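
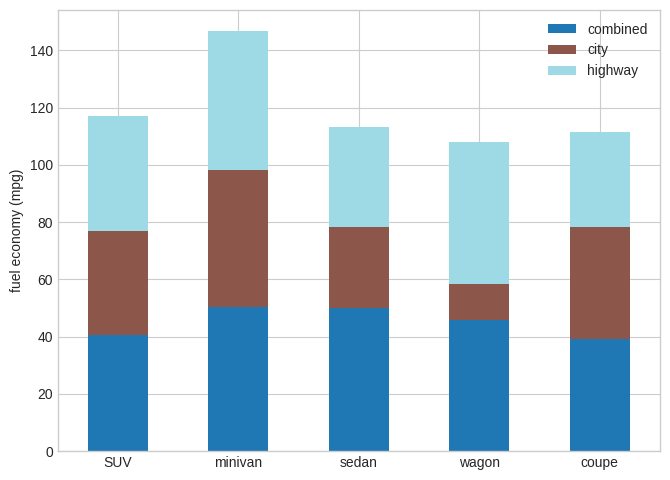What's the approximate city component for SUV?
city top ≈ 80, bottom ≈ 40; segment ≈ 40.

≈ 40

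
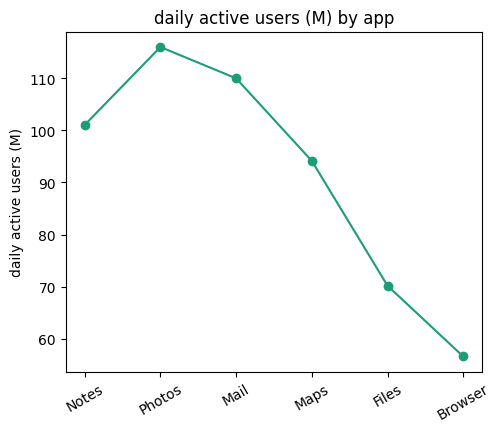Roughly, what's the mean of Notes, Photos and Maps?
(100 + 115 + 95) / 3 ≈ 103.

≈ 103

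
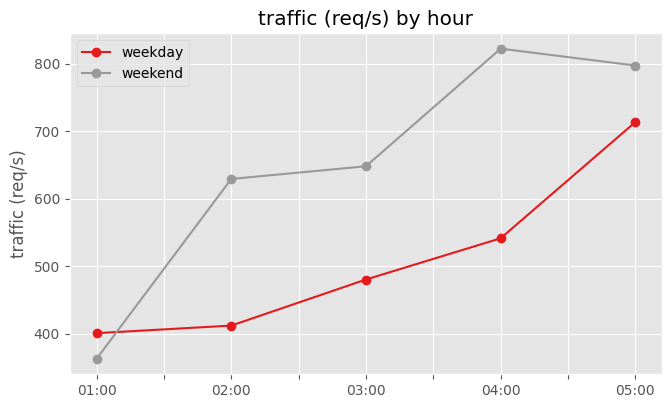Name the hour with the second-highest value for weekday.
04:00

Top 3 for weekday: 05:00 ≈ 700, 04:00 ≈ 550, 03:00 ≈ 500.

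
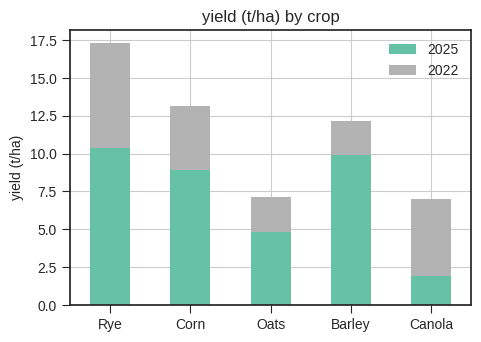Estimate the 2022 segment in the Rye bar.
≈ 8

2022 top ≈ 18, bottom ≈ 10; segment ≈ 8.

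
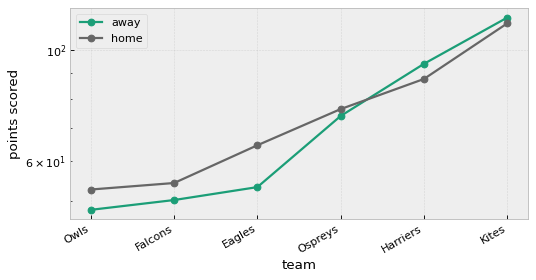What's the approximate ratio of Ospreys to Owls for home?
Ospreys ≈ 80, Owls ≈ 50; 80/50 ≈ 1.6.

≈ 1.6×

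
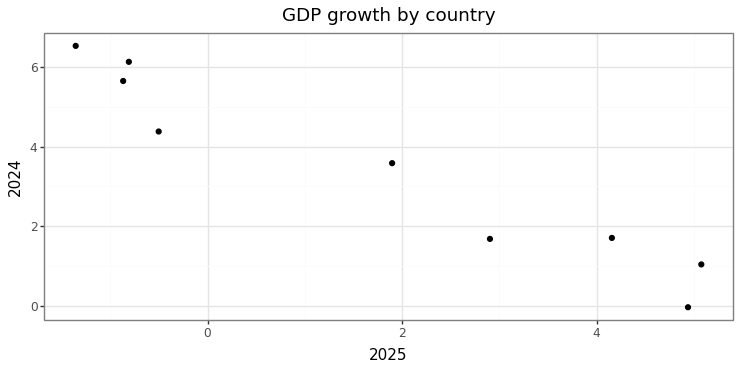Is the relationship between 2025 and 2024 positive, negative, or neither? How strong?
Points are negatively correlated; strong (|r| ≈ 1.0).

negative, strong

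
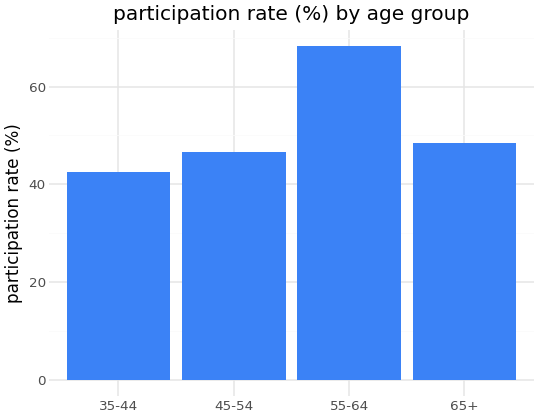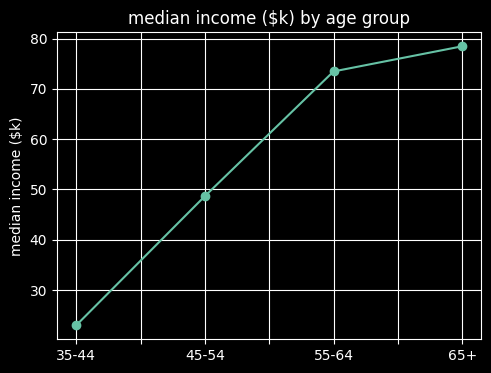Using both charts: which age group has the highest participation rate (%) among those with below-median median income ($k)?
Chart 2 median median income ($k) ≈ 60; below-median age groups: 35-44, 45-54. Among those, 45-54 has the highest participation rate (%) (≈ 50).

45-54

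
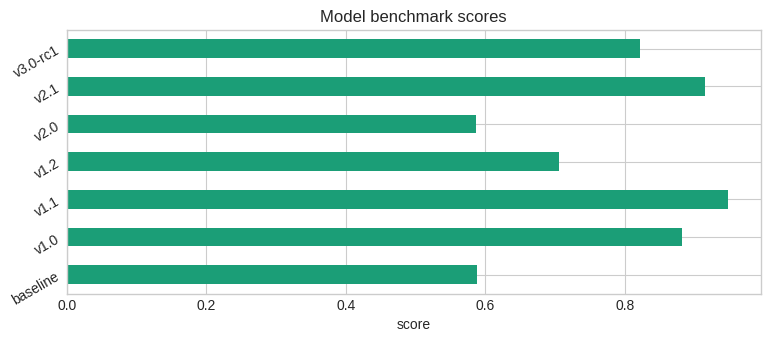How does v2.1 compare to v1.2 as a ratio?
v2.1 ≈ 0.9, v1.2 ≈ 0.7; 0.9/0.7 ≈ 1.29.

≈ 1.29×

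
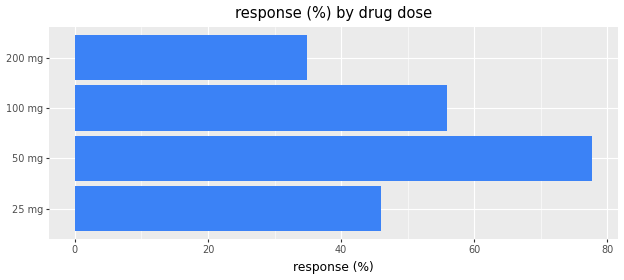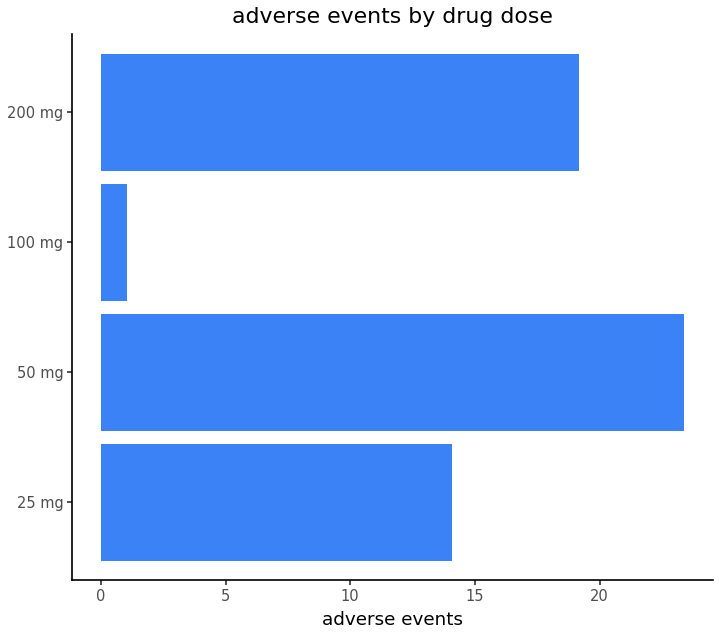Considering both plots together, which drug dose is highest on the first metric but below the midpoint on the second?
Chart 2 median adverse events ≈ 15; below-median drug doses: 25 mg, 100 mg. Among those, 100 mg has the highest response (%) (≈ 60).

100 mg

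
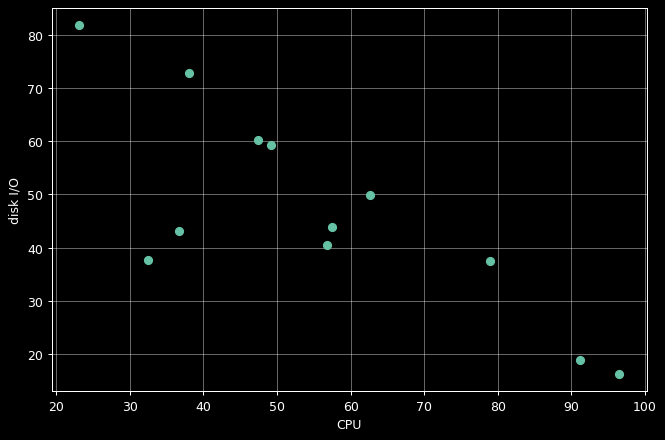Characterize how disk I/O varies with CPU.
Points are negatively correlated; strong (|r| ≈ 0.8).

negative, strong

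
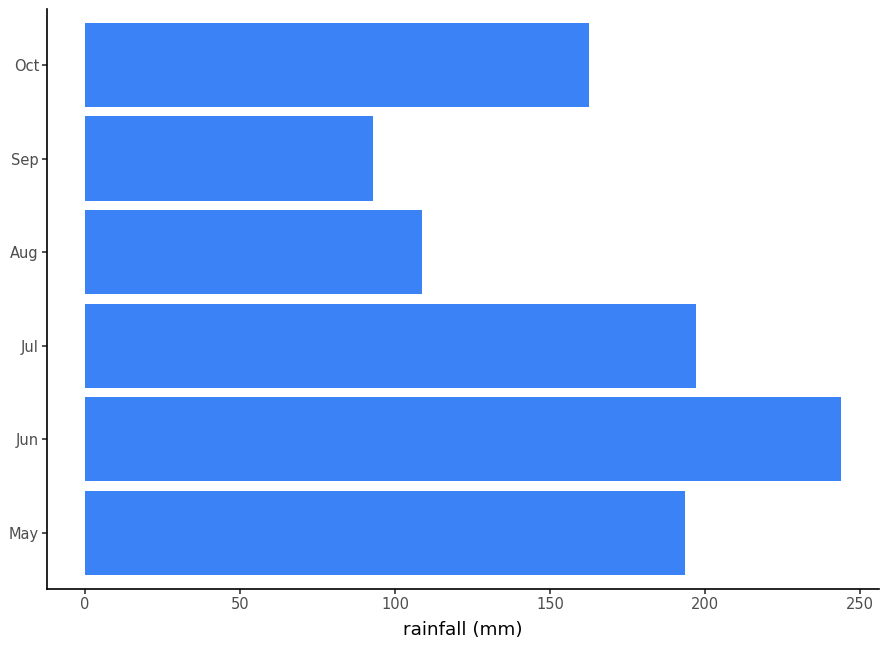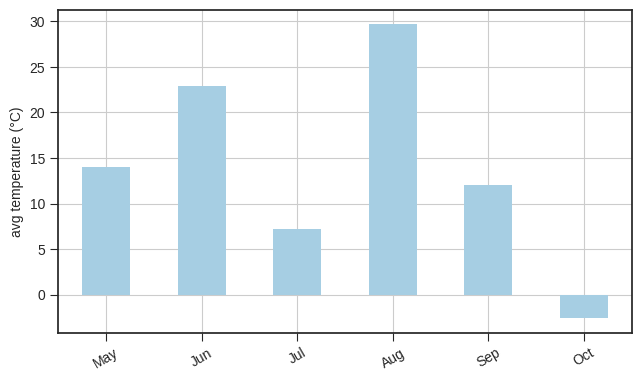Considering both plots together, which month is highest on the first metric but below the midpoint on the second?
Jul

Chart 2 median avg temperature (°C) ≈ 15; below-median months: Jul, Sep, Oct. Among those, Jul has the highest rainfall (mm) (≈ 200).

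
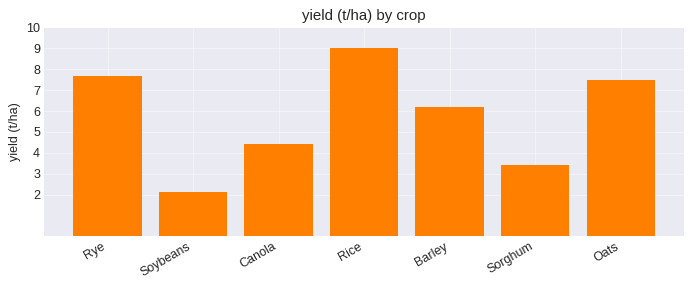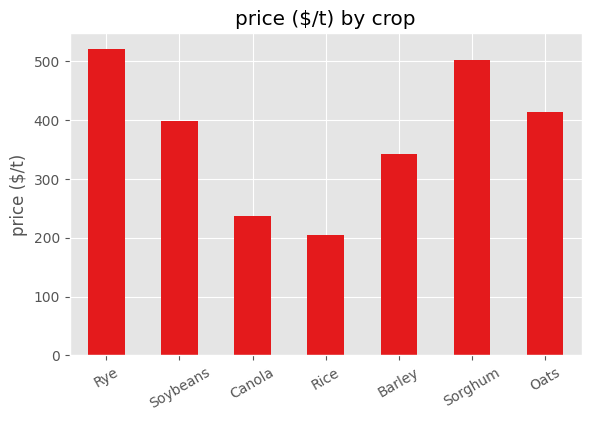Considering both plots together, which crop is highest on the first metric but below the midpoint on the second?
Rice

Chart 2 median price ($/t) ≈ 400; below-median crops: Canola, Rice, Barley. Among those, Rice has the highest yield (t/ha) (≈ 9).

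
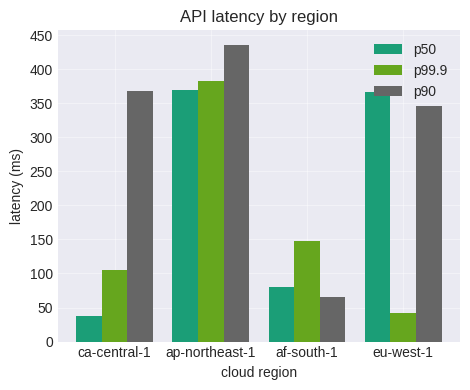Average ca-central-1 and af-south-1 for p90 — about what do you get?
≈ 200

(350 + 50) / 2 ≈ 200.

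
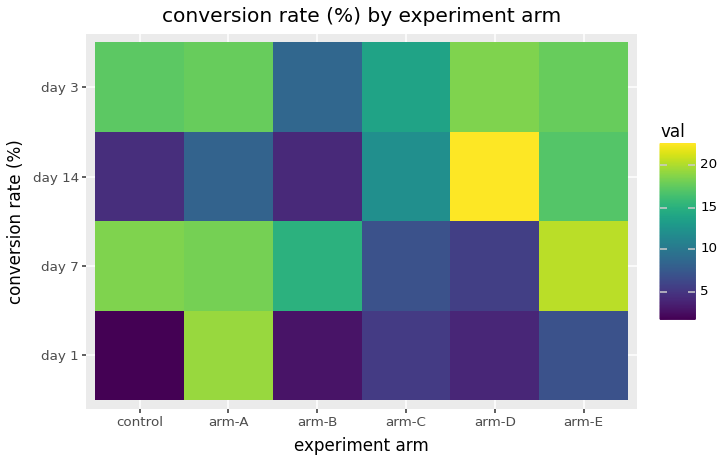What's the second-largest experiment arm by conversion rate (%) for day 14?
Top 3 for day 14: arm-D ≈ 22, arm-E ≈ 16, arm-C ≈ 12.

arm-E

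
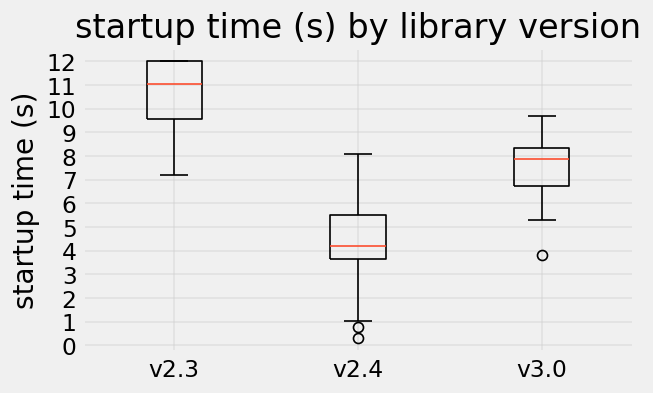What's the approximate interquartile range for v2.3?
≈ 2

Q3 ≈ 12, Q1 ≈ 10; IQR ≈ 2.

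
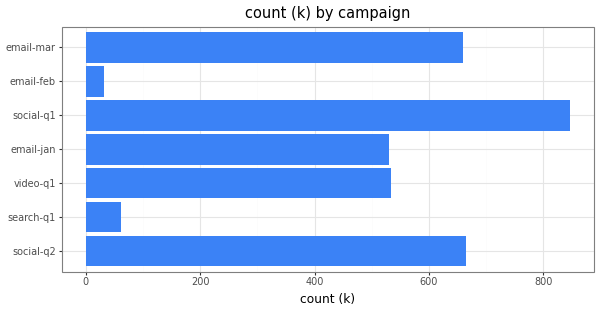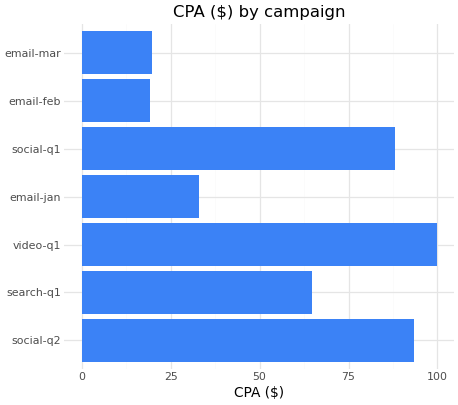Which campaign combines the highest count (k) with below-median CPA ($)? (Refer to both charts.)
email-mar

Chart 2 median CPA ($) ≈ 60; below-median campaigns: email-jan, email-feb, email-mar. Among those, email-mar has the highest count (k) (≈ 700).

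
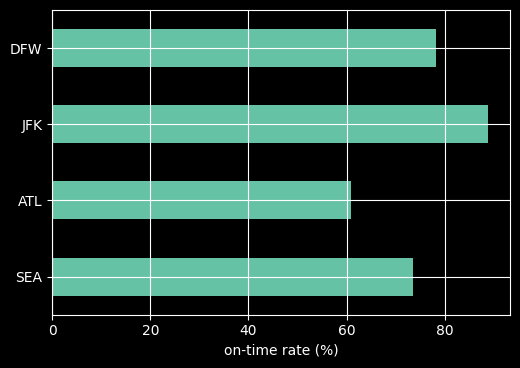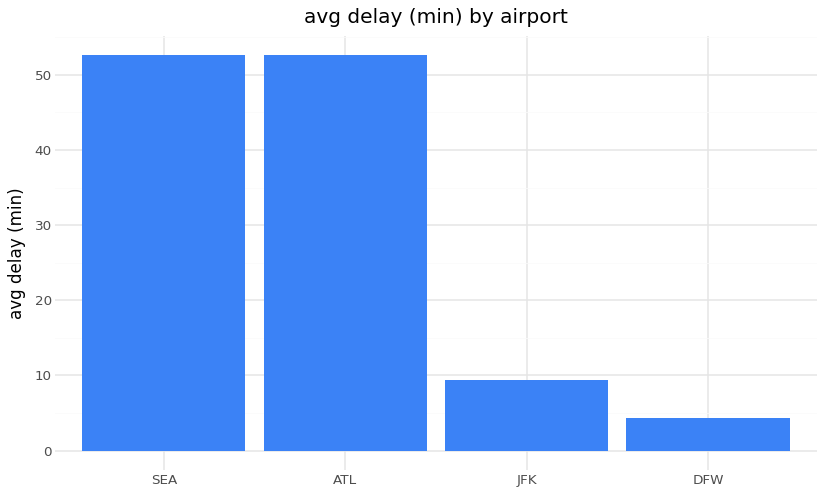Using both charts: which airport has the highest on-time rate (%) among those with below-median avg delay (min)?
Chart 2 median avg delay (min) ≈ 30; below-median airports: JFK, DFW. Among those, JFK has the highest on-time rate (%) (≈ 90).

JFK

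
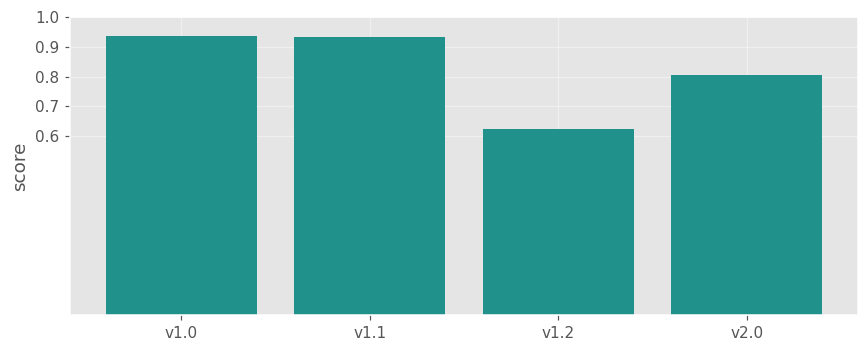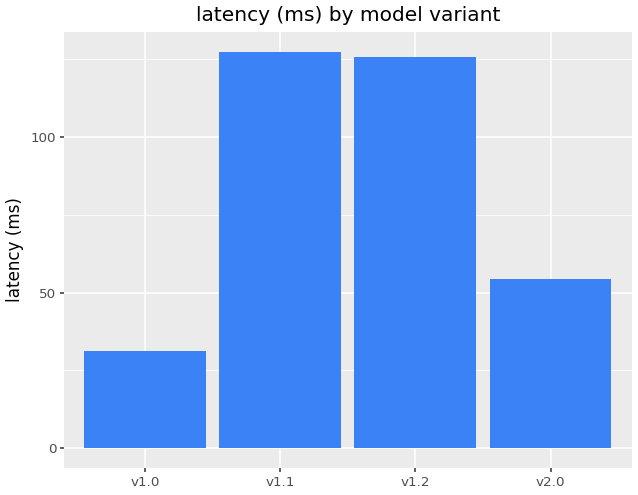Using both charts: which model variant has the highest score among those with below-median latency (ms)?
v1.0

Chart 2 median latency (ms) ≈ 80; below-median model variants: v1.0, v2.0. Among those, v1.0 has the highest score (≈ 0.9).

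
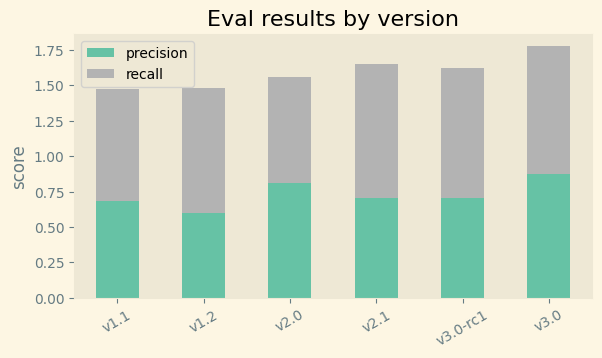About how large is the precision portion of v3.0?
precision top ≈ 0.8, bottom ≈ 0.0; segment ≈ 0.8.

≈ 0.8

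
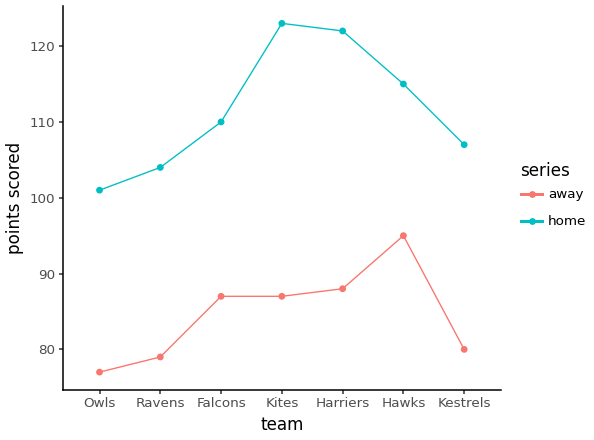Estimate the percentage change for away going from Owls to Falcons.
≈ +13.3%

Owls ≈ 75, Falcons ≈ 85; (85 − 75) / 75 ≈ +13.3%.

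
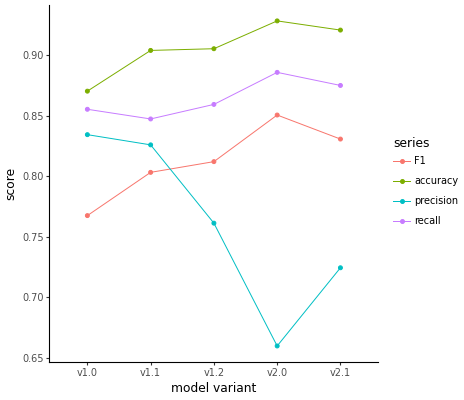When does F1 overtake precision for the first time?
v1.2

v1.1: F1 ≈ 0.80 vs precision ≈ 0.85 (not yet); v1.2: F1 ≈ 0.80 vs precision ≈ 0.75 (first crossover).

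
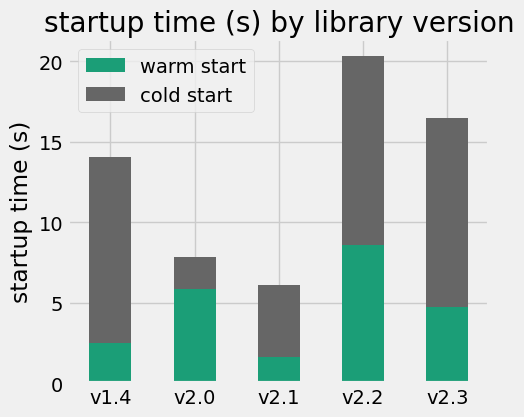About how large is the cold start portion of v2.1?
cold start top ≈ 6, bottom ≈ 2; segment ≈ 4.

≈ 4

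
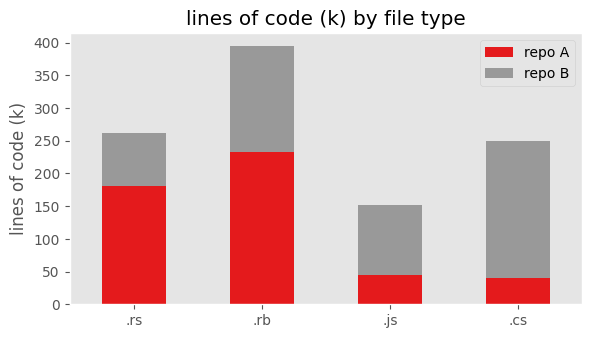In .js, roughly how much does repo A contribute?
repo A top ≈ 50, bottom ≈ 0; segment ≈ 50.

≈ 50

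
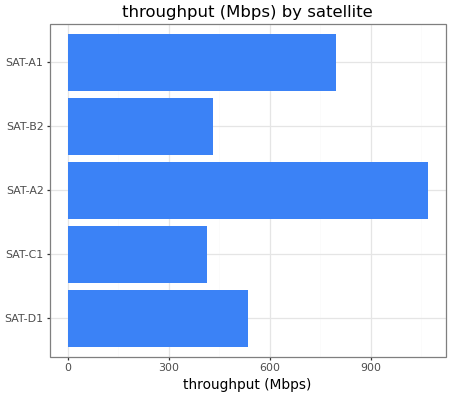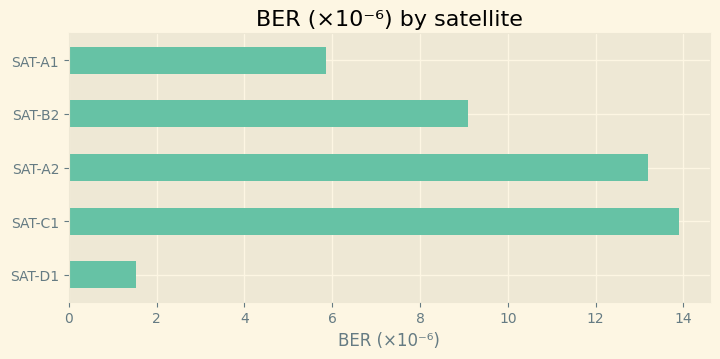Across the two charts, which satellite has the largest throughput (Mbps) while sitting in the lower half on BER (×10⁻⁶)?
Chart 2 median BER (×10⁻⁶) ≈ 10; below-median satellites: SAT-D1, SAT-A1. Among those, SAT-A1 has the highest throughput (Mbps) (≈ 800).

SAT-A1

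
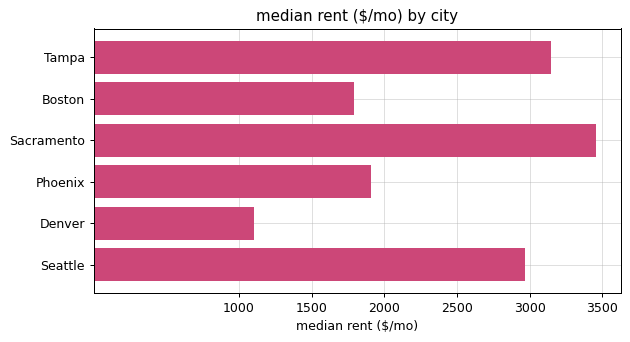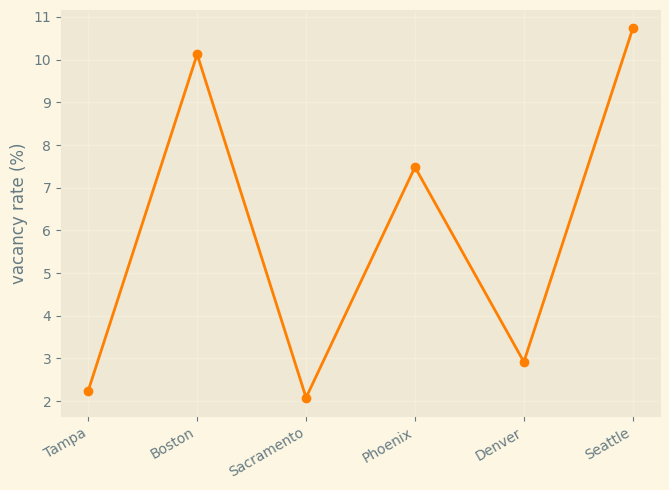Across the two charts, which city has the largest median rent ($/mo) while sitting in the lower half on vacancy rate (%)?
Chart 2 median vacancy rate (%) ≈ 5; below-median cities: Tampa, Sacramento, Denver. Among those, Sacramento has the highest median rent ($/mo) (≈ 3500).

Sacramento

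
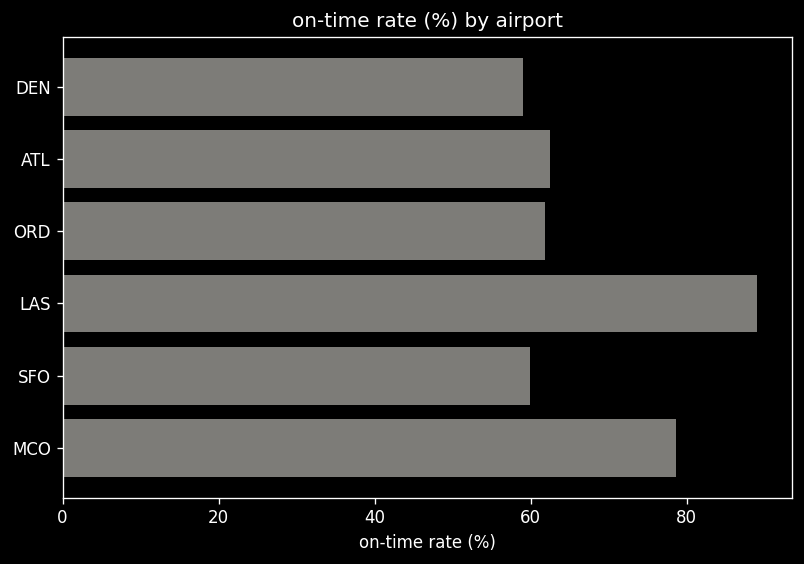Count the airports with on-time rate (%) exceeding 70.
2

Above 70: LAS, MCO.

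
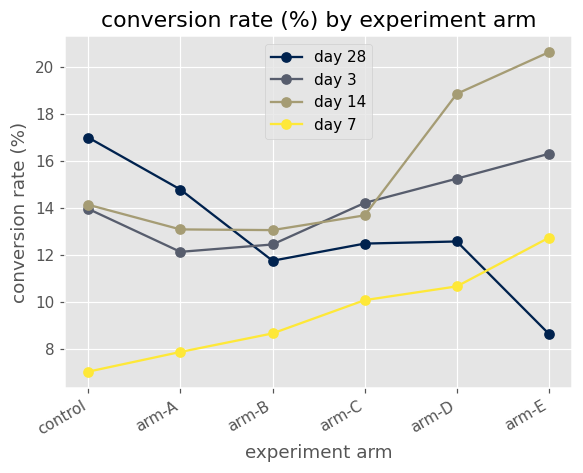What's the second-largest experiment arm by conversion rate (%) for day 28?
arm-A

Top 3 for day 28: control ≈ 16, arm-A ≈ 14, arm-D ≈ 12.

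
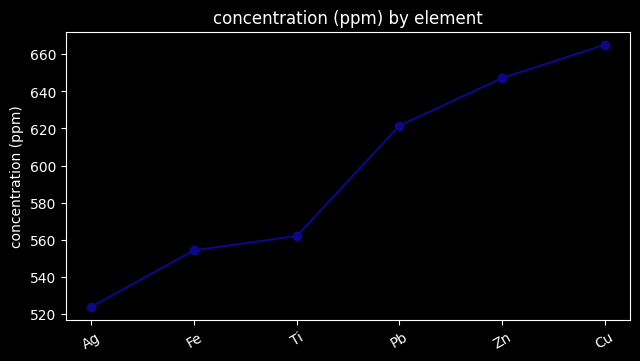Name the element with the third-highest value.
Pb

Top 4: Cu ≈ 660, Zn ≈ 640, Pb ≈ 620, Ti ≈ 560.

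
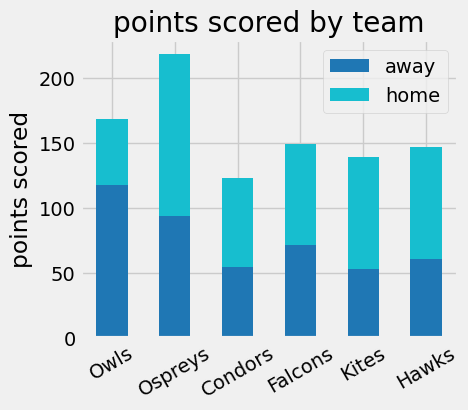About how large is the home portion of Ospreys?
≈ 120

home top ≈ 220, bottom ≈ 100; segment ≈ 120.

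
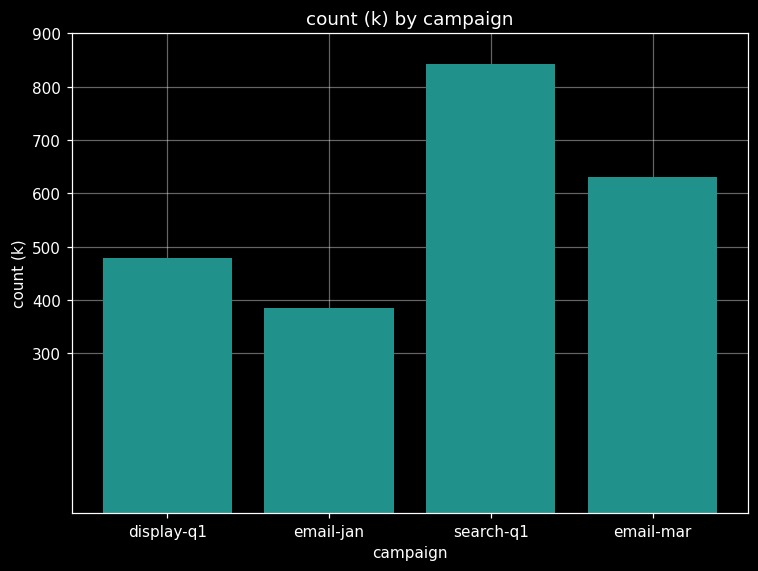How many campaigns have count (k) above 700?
Above 700: search-q1.

1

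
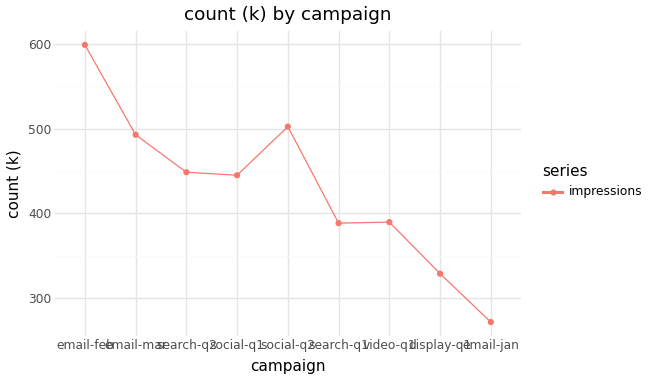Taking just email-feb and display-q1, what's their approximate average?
(600 + 350) / 2 ≈ 475.

≈ 475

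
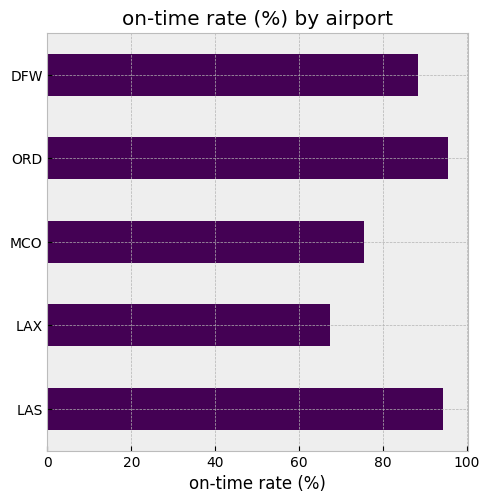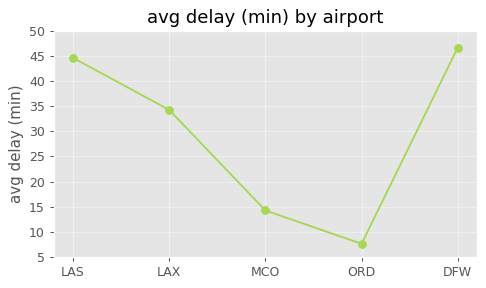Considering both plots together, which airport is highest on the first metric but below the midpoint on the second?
ORD

Chart 2 median avg delay (min) ≈ 35; below-median airports: MCO, ORD. Among those, ORD has the highest on-time rate (%) (≈ 100).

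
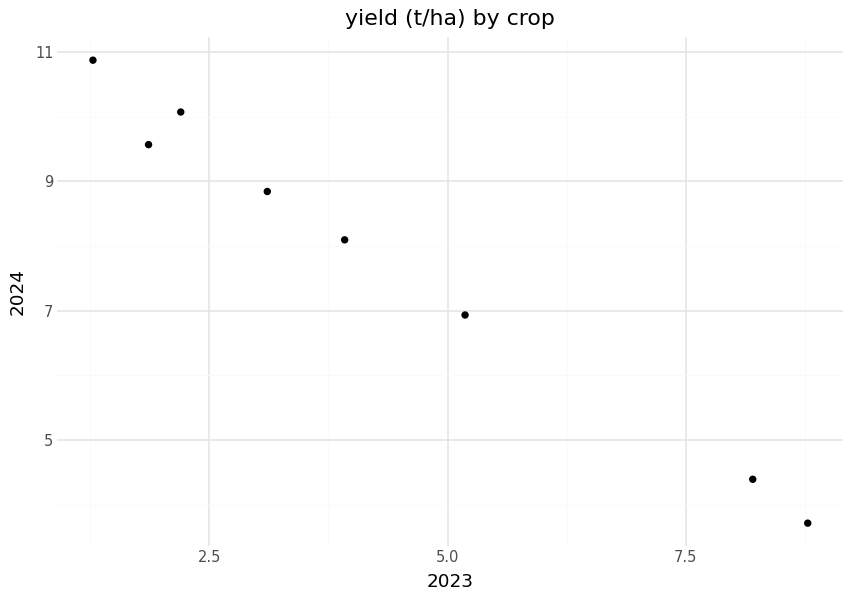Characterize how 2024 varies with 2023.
Points are negatively correlated; strong (|r| ≈ 1.0).

negative, strong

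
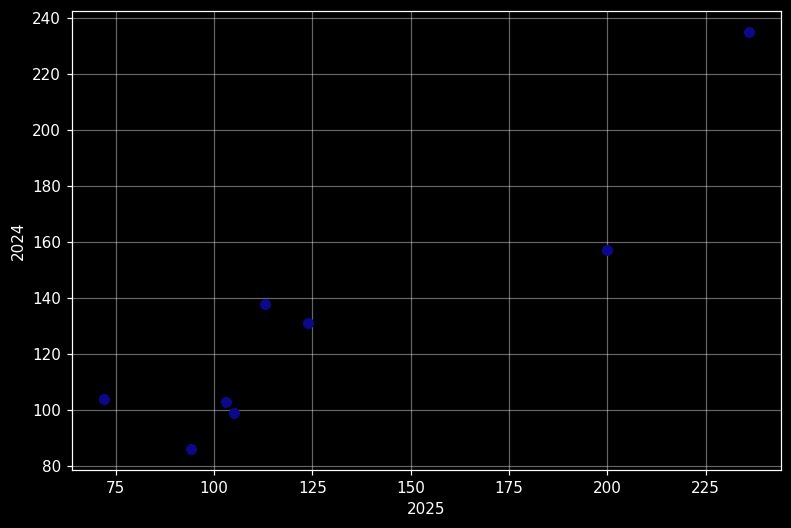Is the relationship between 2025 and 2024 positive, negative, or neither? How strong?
Points are positively correlated; strong (|r| ≈ 0.9).

positive, strong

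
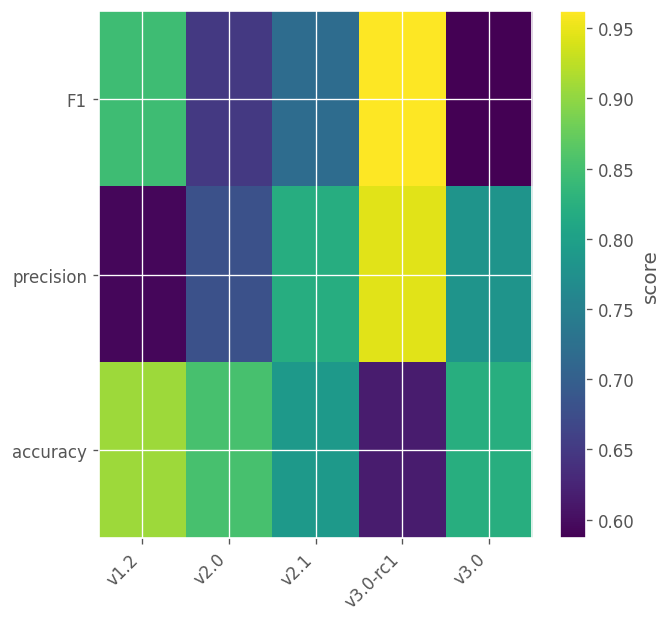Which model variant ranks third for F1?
v2.1

Top 4 for F1: v3.0-rc1 ≈ 0.95, v1.2 ≈ 0.85, v2.1 ≈ 0.70, v2.0 ≈ 0.65.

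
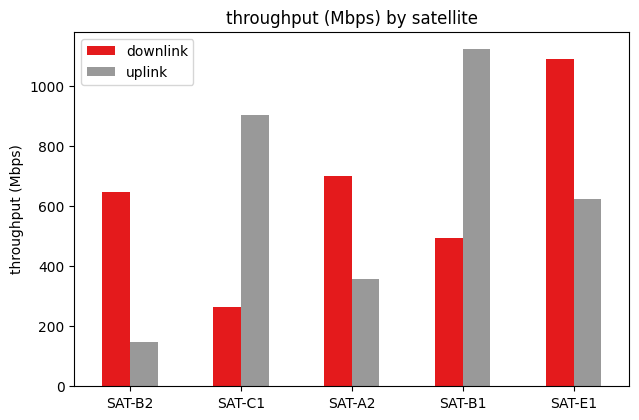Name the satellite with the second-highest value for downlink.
Top 3 for downlink: SAT-E1 ≈ 1100, SAT-A2 ≈ 700, SAT-B2 ≈ 600.

SAT-A2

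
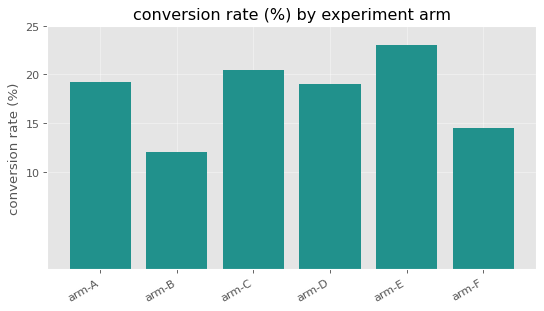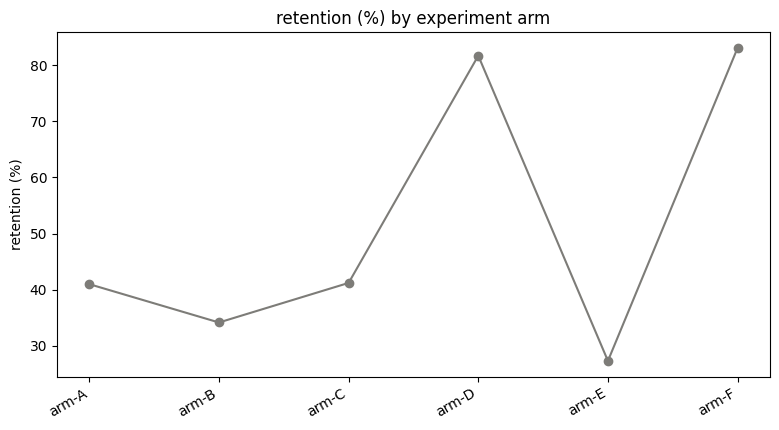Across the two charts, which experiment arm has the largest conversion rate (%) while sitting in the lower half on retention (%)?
arm-E

Chart 2 median retention (%) ≈ 40; below-median experiment arms: arm-A, arm-B, arm-E. Among those, arm-E has the highest conversion rate (%) (≈ 25).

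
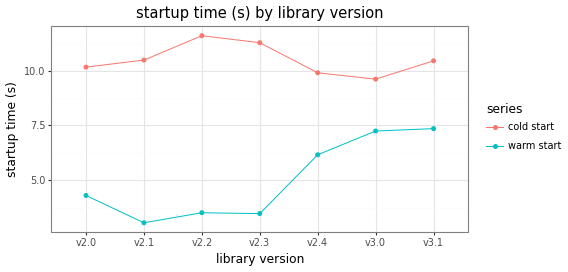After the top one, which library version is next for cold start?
Top 3 for cold start: v2.2 ≈ 12, v2.3 ≈ 11, v2.1 ≈ 10.

v2.3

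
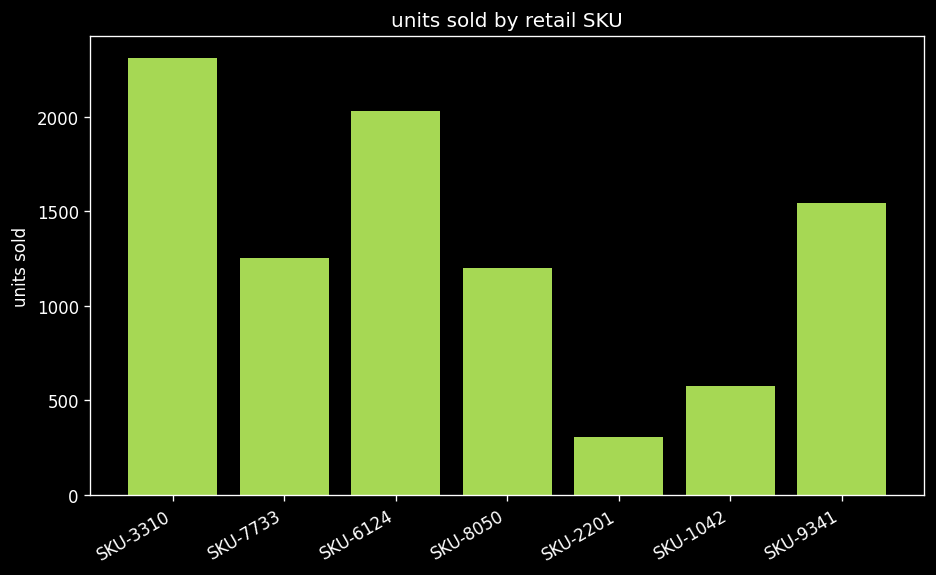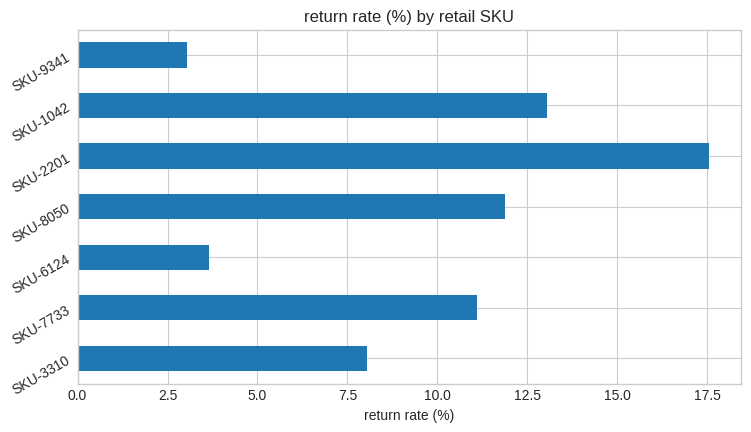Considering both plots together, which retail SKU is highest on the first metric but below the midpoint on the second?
Chart 2 median return rate (%) ≈ 12; below-median retail SKUs: SKU-3310, SKU-6124, SKU-9341. Among those, SKU-3310 has the highest units sold (≈ 2500).

SKU-3310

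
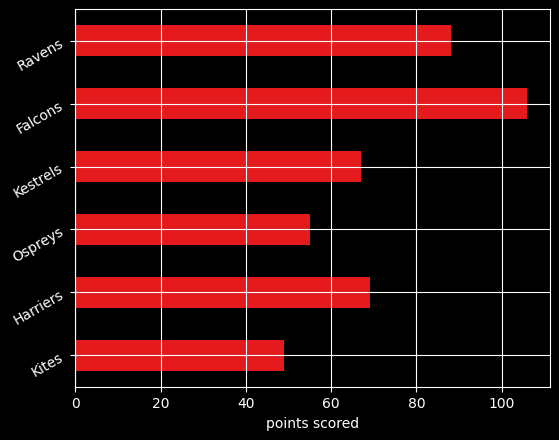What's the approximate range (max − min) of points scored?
≈ 60

Max Falcons ≈ 110, min Kites ≈ 50; range ≈ 60.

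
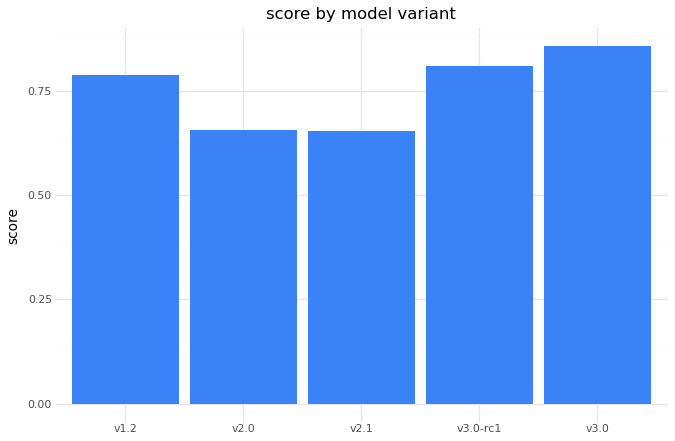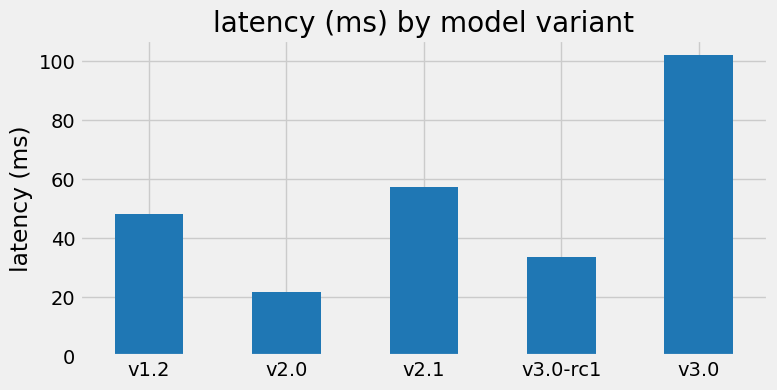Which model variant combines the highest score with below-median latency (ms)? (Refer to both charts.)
Chart 2 median latency (ms) ≈ 50; below-median model variants: v2.0, v3.0-rc1. Among those, v3.0-rc1 has the highest score (≈ 0.8).

v3.0-rc1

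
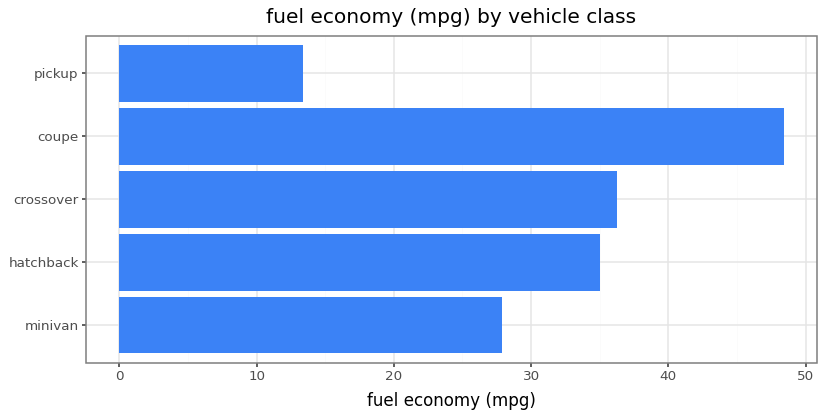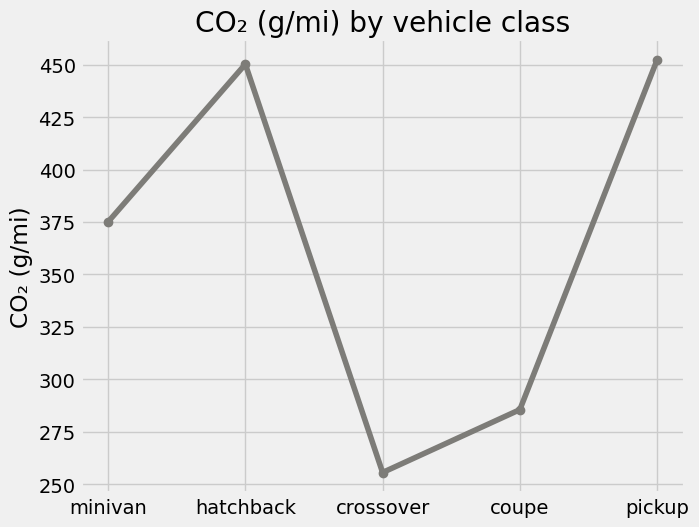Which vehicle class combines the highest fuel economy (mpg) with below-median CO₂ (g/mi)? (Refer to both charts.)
coupe

Chart 2 median CO₂ (g/mi) ≈ 400; below-median vehicle classes: crossover, coupe. Among those, coupe has the highest fuel economy (mpg) (≈ 50).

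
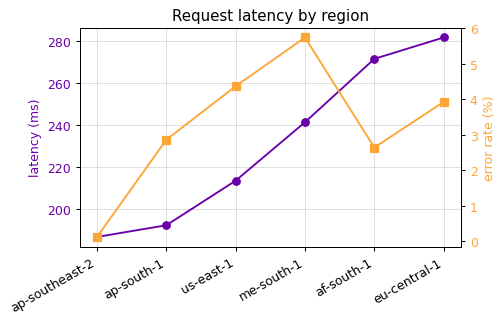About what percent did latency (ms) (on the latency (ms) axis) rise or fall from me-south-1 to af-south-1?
me-south-1 ≈ 240, af-south-1 ≈ 270; (270 − 240) / 240 ≈ +12.5%.

≈ +12.5%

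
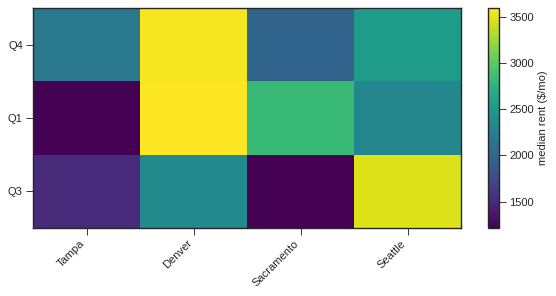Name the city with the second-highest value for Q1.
Top 3 for Q1: Denver ≈ 3600, Sacramento ≈ 2800, Seattle ≈ 2400.

Sacramento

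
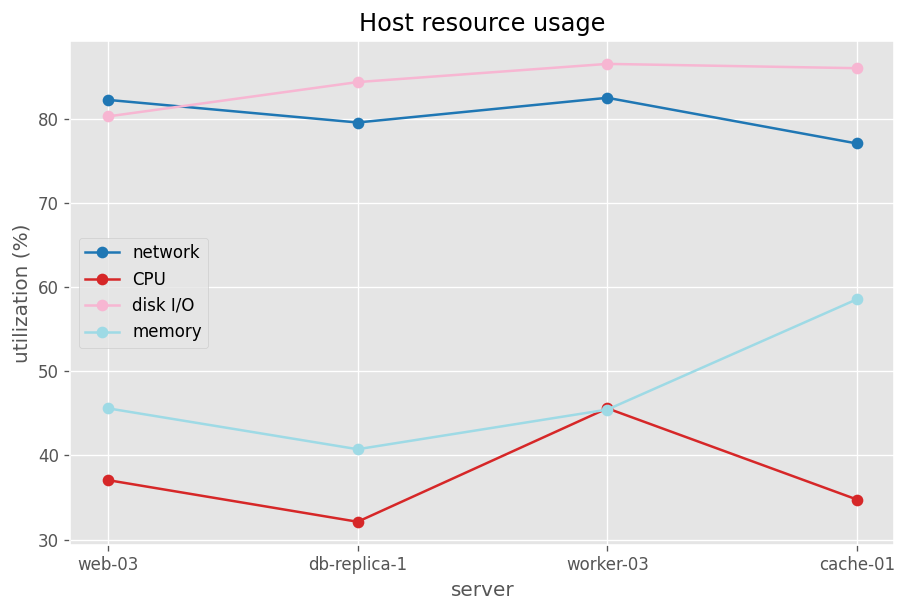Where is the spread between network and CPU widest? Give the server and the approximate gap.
db-replica-1: network ≈ 80, CPU ≈ 30 → gap ≈ 50. Next-largest (web-03) is only ≈ 45.

db-replica-1, ≈ 50 %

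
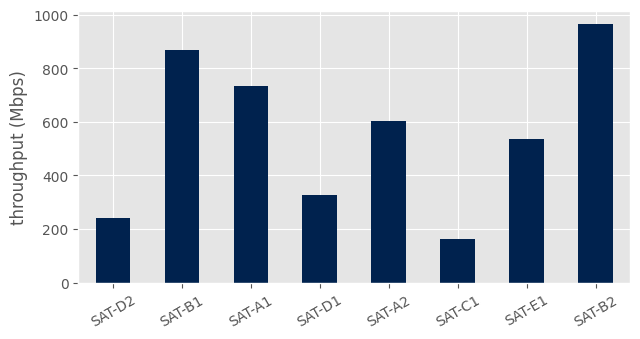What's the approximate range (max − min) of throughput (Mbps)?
≈ 800

Max SAT-B2 ≈ 1000, min SAT-C1 ≈ 200; range ≈ 800.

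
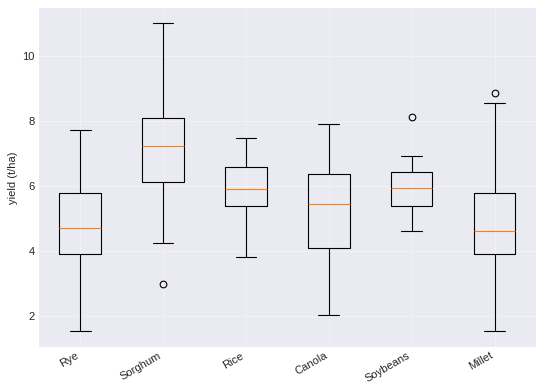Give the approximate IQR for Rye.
Q3 ≈ 5.8, Q1 ≈ 4.0; IQR ≈ 1.8.

≈ 1.8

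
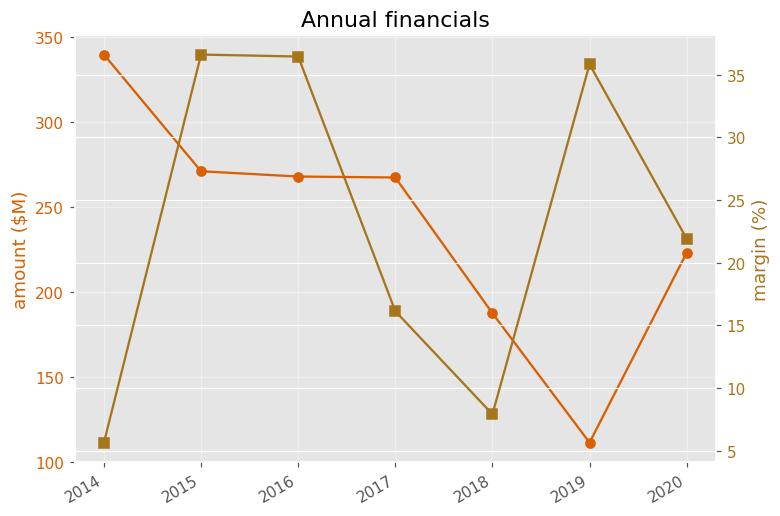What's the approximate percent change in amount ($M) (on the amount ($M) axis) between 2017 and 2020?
≈ -15.4%

2017 ≈ 260, 2020 ≈ 220; (220 − 260) / 260 ≈ -15.4%.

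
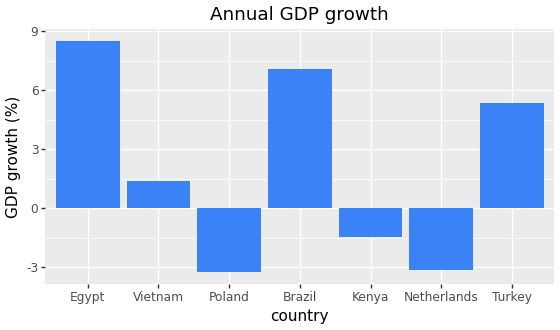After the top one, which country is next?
Brazil

Top 3: Egypt ≈ 9, Brazil ≈ 7, Turkey ≈ 5.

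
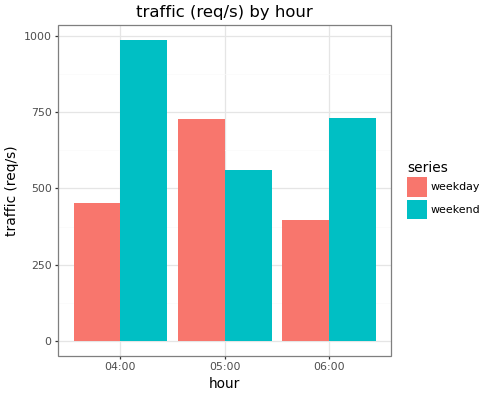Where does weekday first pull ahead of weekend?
04:00: weekday ≈ 500 vs weekend ≈ 1000 (not yet); 05:00: weekday ≈ 700 vs weekend ≈ 600 (first crossover).

05:00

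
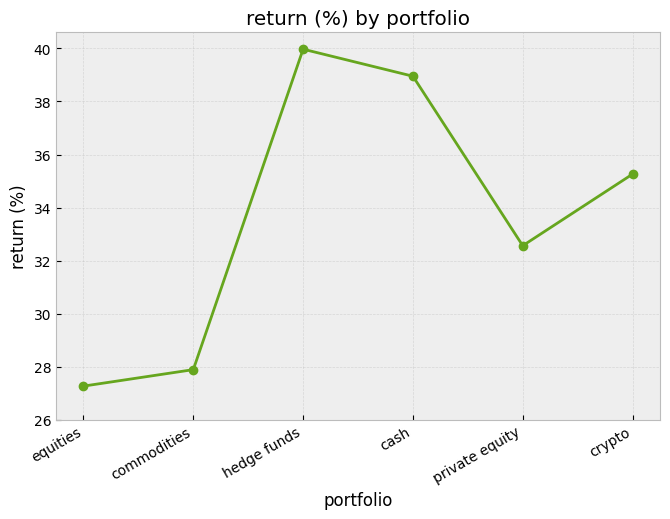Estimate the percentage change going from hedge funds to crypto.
≈ -10%

hedge funds ≈ 40, crypto ≈ 36; (36 − 40) / 40 ≈ -10%.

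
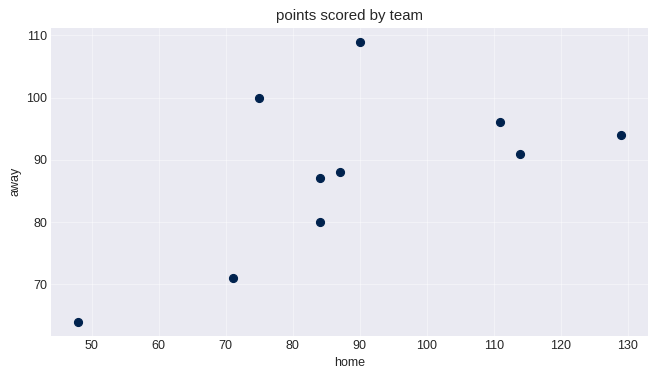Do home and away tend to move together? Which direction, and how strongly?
positive, moderate

Points are positively correlated; moderate (|r| ≈ 0.6).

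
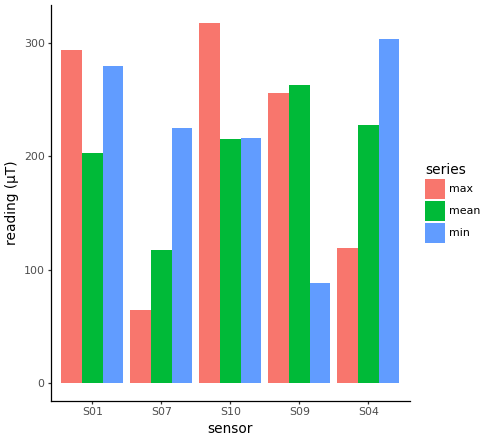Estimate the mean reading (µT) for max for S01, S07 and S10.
≈ 217

(300 + 50 + 300) / 3 ≈ 217.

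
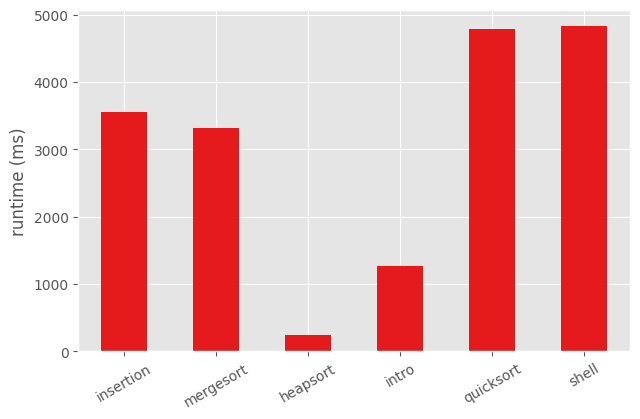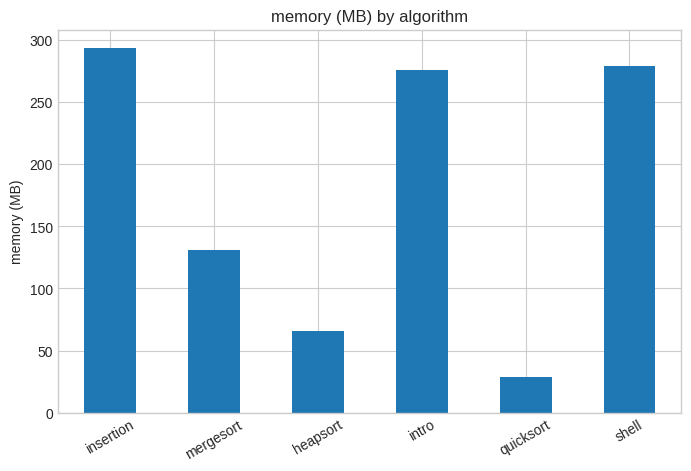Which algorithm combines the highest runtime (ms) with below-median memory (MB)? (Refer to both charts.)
quicksort

Chart 2 median memory (MB) ≈ 200; below-median algorithms: mergesort, heapsort, quicksort. Among those, quicksort has the highest runtime (ms) (≈ 5000).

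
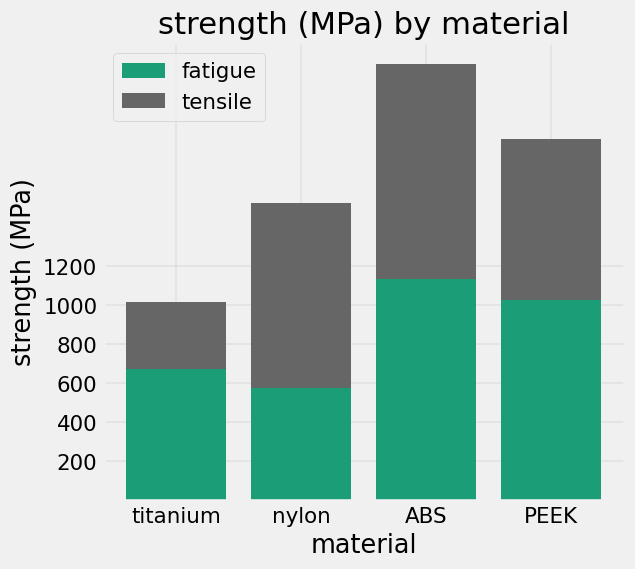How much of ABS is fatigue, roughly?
fatigue top ≈ 1200, bottom ≈ 0; segment ≈ 1200.

≈ 1200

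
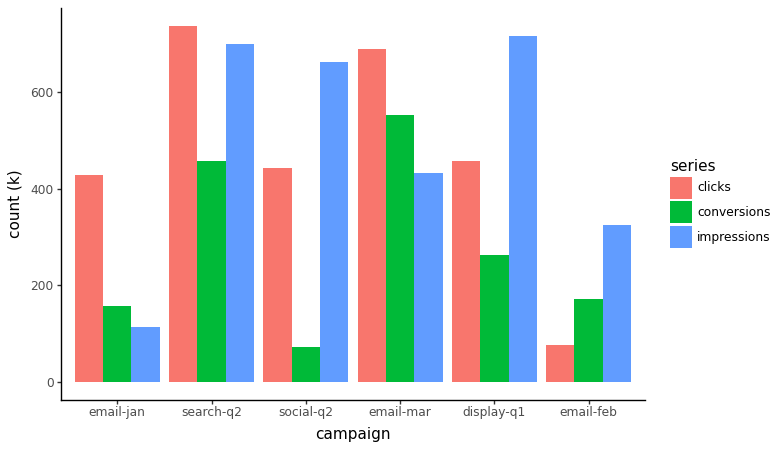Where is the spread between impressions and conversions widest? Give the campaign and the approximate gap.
social-q2, ≈ 600 k

social-q2: impressions ≈ 700, conversions ≈ 100 → gap ≈ 600. Next-largest (display-q1) is only ≈ 400.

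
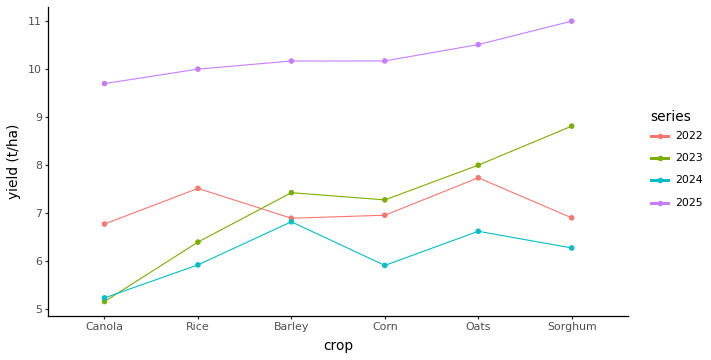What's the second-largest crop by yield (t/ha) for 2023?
Oats

Top 3 for 2023: Sorghum ≈ 9.0, Oats ≈ 8.0, Barley ≈ 7.5.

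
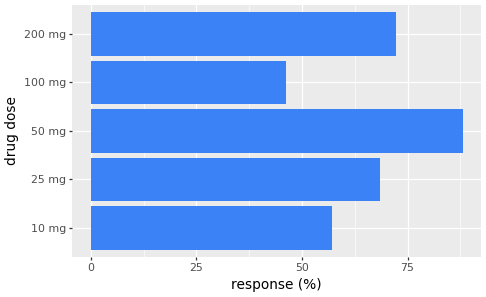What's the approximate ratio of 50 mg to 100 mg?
50 mg ≈ 90, 100 mg ≈ 50; 90/50 ≈ 1.8.

≈ 1.8×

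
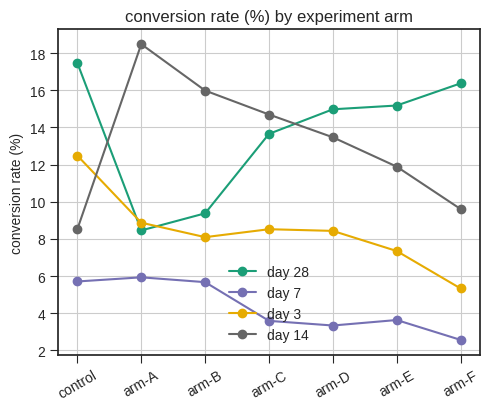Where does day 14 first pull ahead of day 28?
control: day 14 ≈ 8 vs day 28 ≈ 18 (not yet); arm-A: day 14 ≈ 18 vs day 28 ≈ 8 (first crossover).

arm-A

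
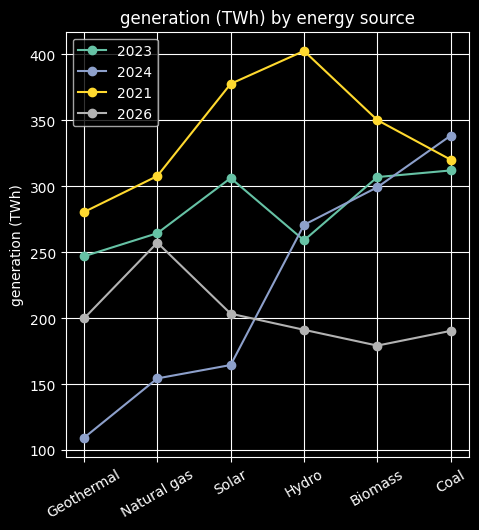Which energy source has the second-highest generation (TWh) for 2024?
Top 3 for 2024: Coal ≈ 350, Biomass ≈ 300, Hydro ≈ 275.

Biomass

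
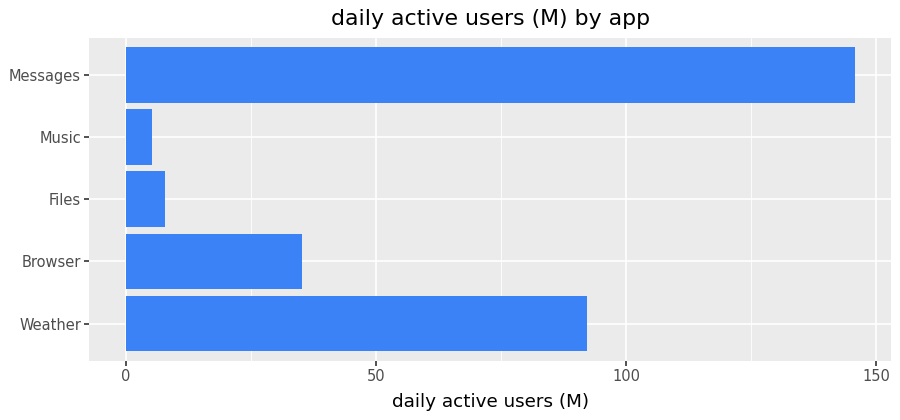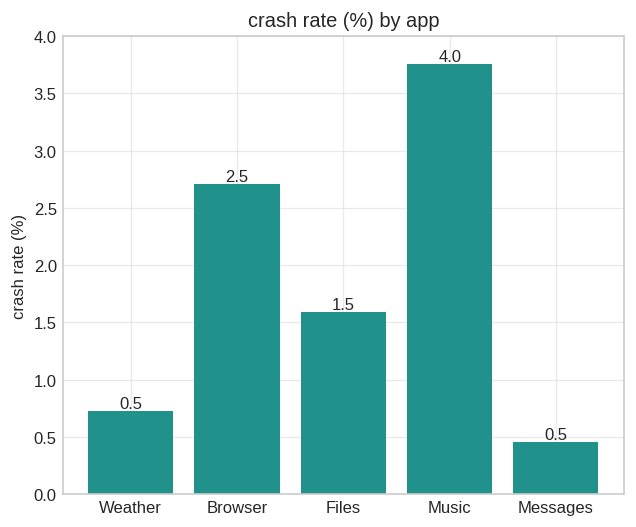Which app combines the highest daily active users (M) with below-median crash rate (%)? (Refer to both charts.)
Chart 2 median crash rate (%) ≈ 1.5; below-median apps: Weather, Messages. Among those, Messages has the highest daily active users (M) (≈ 140).

Messages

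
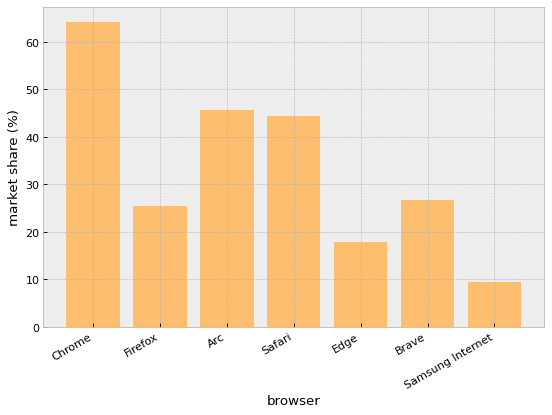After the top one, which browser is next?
Arc

Top 3: Chrome ≈ 60, Arc ≈ 50, Safari ≈ 40.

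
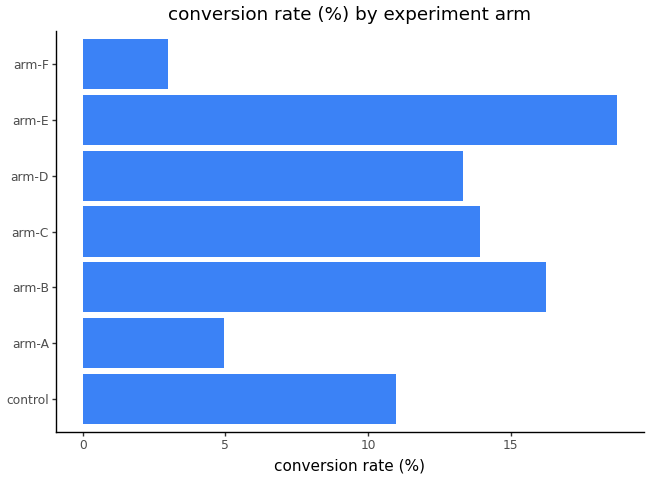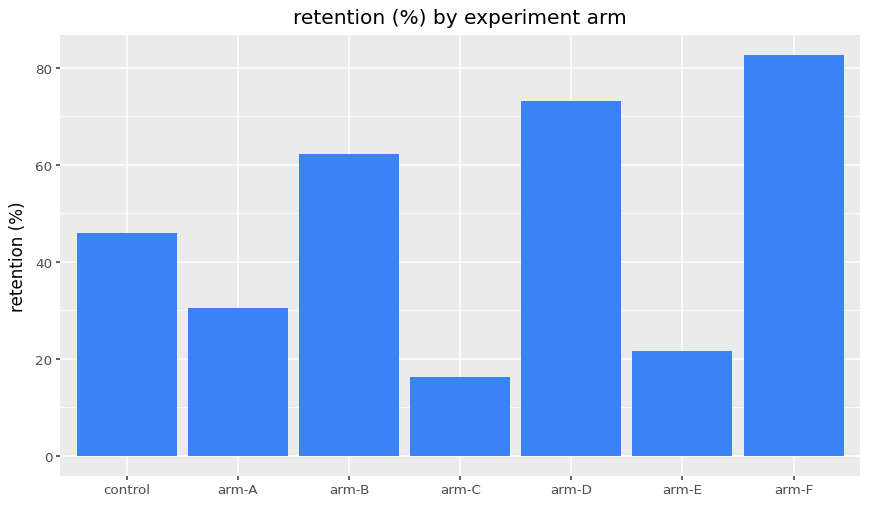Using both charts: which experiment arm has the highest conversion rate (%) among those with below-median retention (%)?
Chart 2 median retention (%) ≈ 50; below-median experiment arms: arm-A, arm-C, arm-E. Among those, arm-E has the highest conversion rate (%) (≈ 18).

arm-E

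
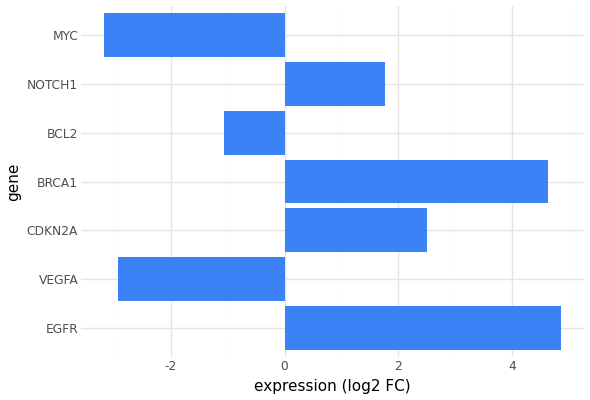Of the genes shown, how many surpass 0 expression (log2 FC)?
Above 0: EGFR, CDKN2A, BRCA1, NOTCH1.

4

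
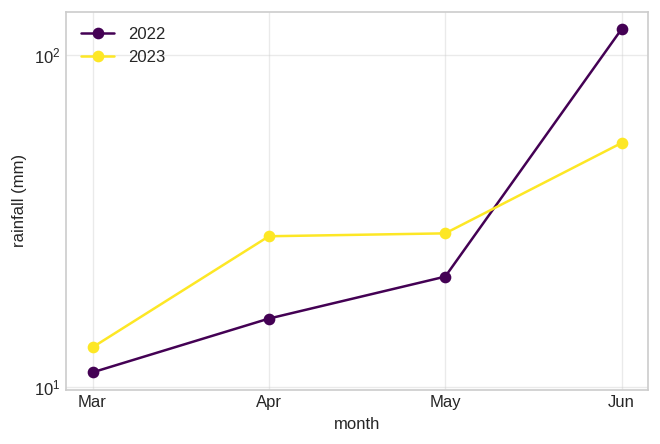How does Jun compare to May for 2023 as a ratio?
≈ 1.67×

Jun ≈ 50, May ≈ 30; 50/30 ≈ 1.67.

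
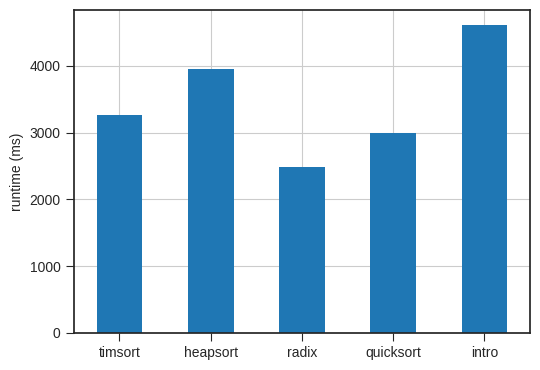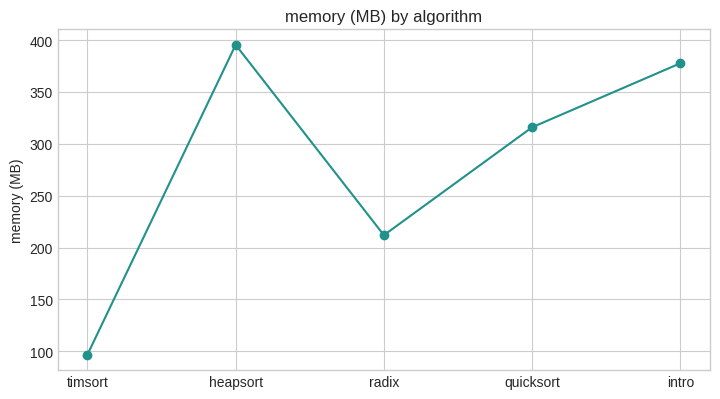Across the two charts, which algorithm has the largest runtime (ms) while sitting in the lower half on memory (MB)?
Chart 2 median memory (MB) ≈ 300; below-median algorithms: timsort, radix. Among those, timsort has the highest runtime (ms) (≈ 3500).

timsort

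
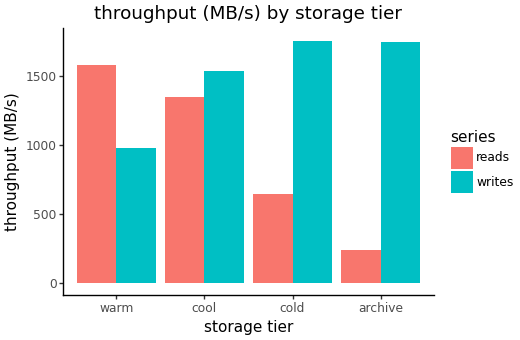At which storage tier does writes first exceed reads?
cool

warm: writes ≈ 1000 vs reads ≈ 1600 (not yet); cool: writes ≈ 1600 vs reads ≈ 1400 (first crossover).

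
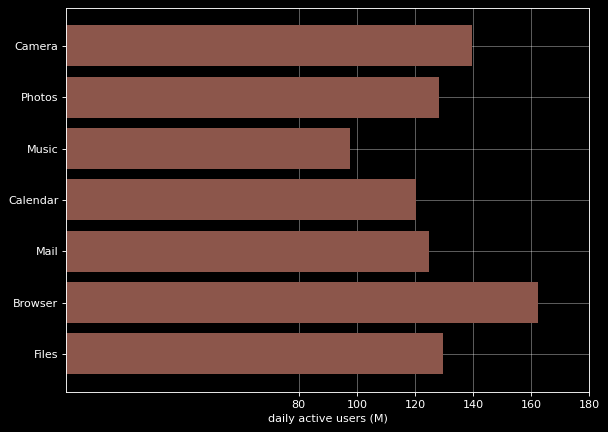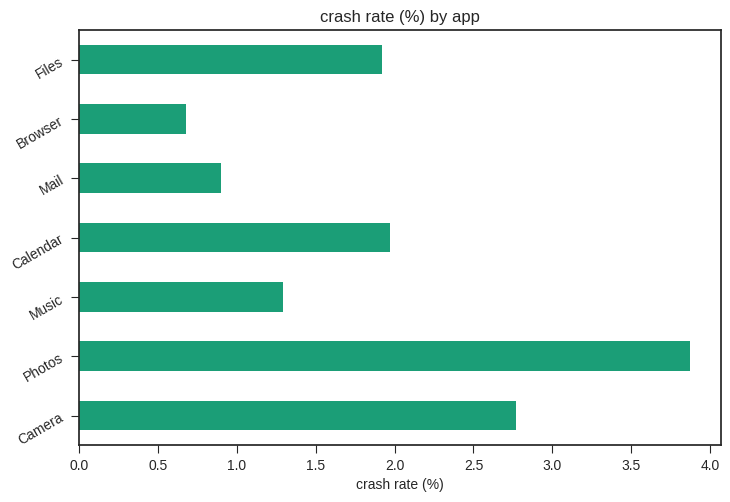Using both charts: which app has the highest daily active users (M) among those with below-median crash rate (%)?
Browser

Chart 2 median crash rate (%) ≈ 2; below-median apps: Music, Mail, Browser. Among those, Browser has the highest daily active users (M) (≈ 160).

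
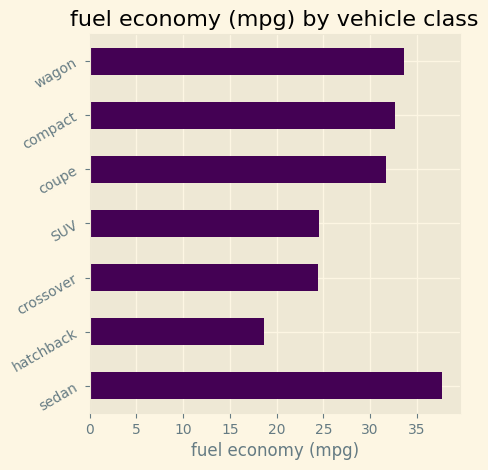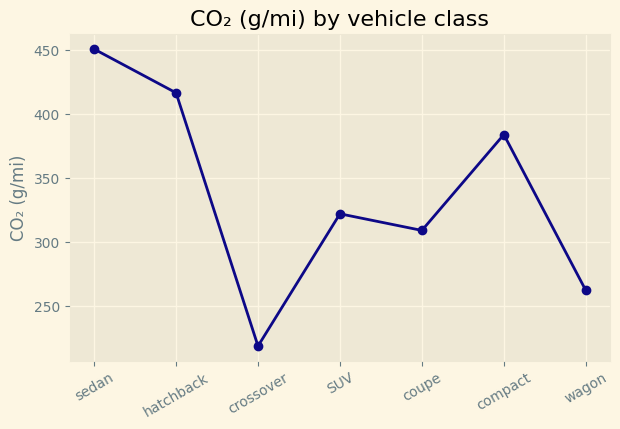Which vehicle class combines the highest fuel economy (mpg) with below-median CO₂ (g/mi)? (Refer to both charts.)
Chart 2 median CO₂ (g/mi) ≈ 300; below-median vehicle classes: crossover, coupe, wagon. Among those, wagon has the highest fuel economy (mpg) (≈ 35).

wagon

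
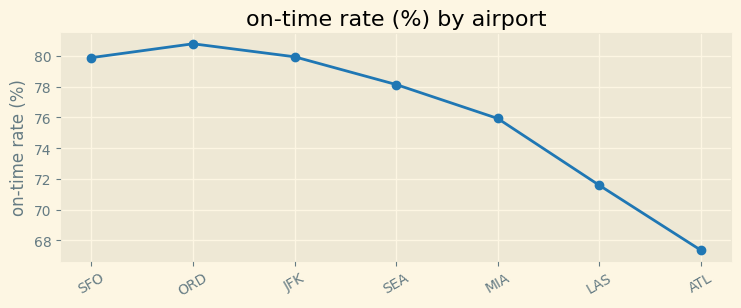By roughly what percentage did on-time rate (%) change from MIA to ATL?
≈ -10.5%

MIA ≈ 76, ATL ≈ 68; (68 − 76) / 76 ≈ -10.5%.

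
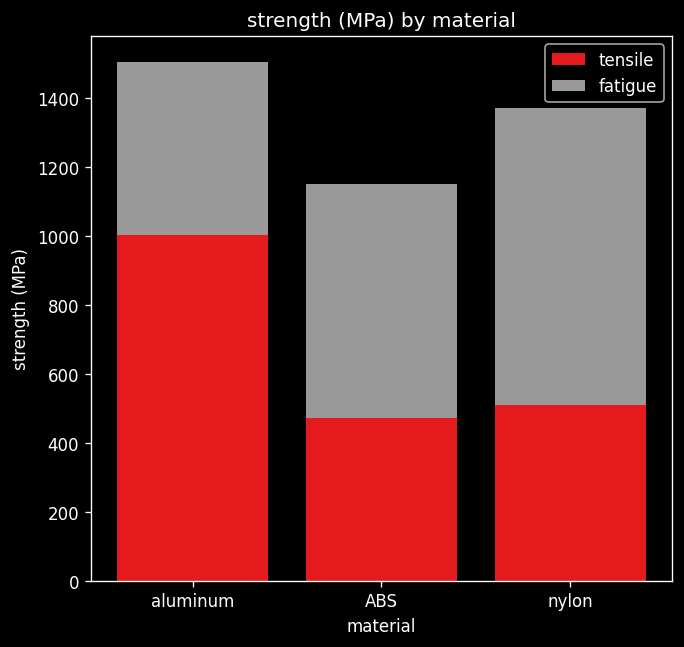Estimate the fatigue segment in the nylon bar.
≈ 800

fatigue top ≈ 1400, bottom ≈ 600; segment ≈ 800.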